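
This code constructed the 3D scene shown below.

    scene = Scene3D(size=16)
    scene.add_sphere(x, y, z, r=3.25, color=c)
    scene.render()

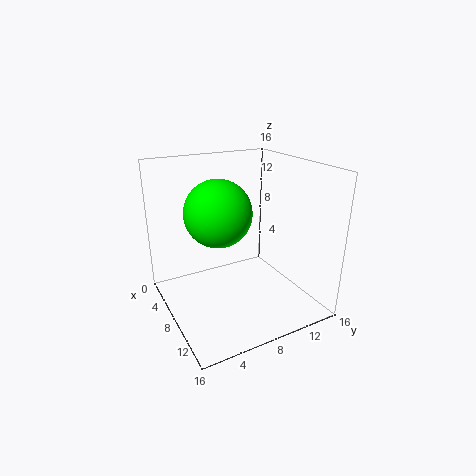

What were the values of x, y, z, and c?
x = 10.5; y = 4.5; z = 12.25; c = 'lime'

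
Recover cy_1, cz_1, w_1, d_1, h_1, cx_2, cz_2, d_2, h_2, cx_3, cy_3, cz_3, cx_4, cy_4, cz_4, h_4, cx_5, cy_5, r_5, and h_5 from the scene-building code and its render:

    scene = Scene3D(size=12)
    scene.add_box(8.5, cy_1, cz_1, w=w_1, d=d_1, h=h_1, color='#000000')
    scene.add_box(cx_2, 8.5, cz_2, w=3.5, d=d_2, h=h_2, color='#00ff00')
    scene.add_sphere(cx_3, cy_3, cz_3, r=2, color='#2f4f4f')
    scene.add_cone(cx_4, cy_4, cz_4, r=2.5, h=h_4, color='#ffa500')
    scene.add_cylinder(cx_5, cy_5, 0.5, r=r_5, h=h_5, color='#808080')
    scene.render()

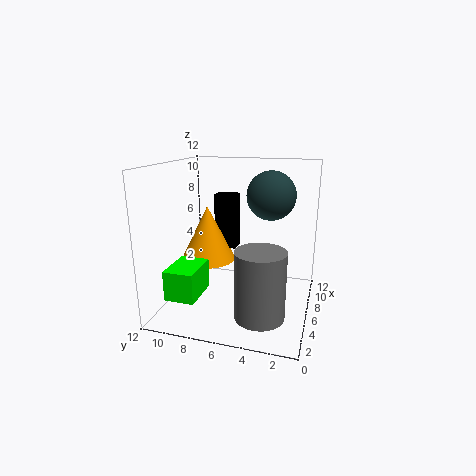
cy_1 = 7
cz_1 = 4
w_1 = 1.5
d_1 = 2
h_1 = 5
cx_2 = 2
cz_2 = 1.5
d_2 = 2.5
h_2 = 2.5
cx_3 = 7
cy_3 = 3.5
cz_3 = 9.5
cx_4 = 8
cy_4 = 9.5
cz_4 = 3
h_4 = 5
cx_5 = 3.5
cy_5 = 3.5
r_5 = 2
h_5 = 5.5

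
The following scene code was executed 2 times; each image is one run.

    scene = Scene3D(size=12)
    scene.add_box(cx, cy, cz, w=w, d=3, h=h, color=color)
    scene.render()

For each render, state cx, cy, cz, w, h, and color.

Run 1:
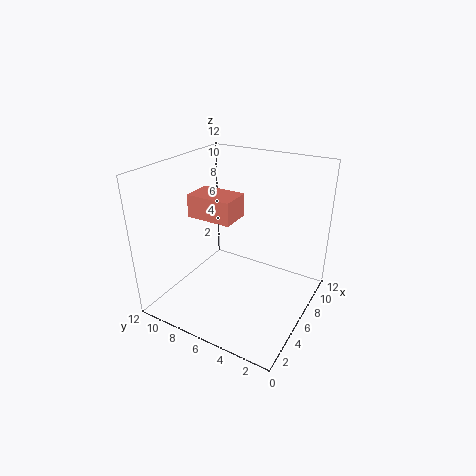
cx = 0.5, cy = 3.5, cz = 10, w = 2, h = 1.5, color = 'salmon'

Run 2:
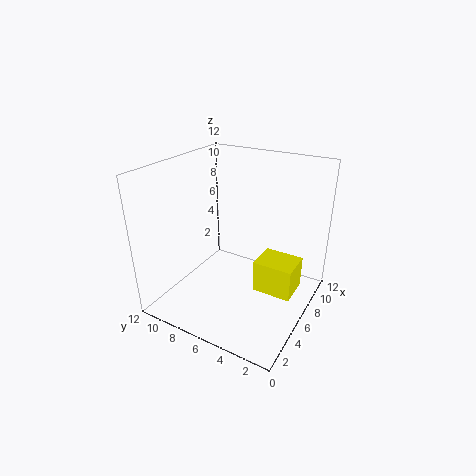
cx = 4, cy = 0.5, cz = 3, w = 2.5, h = 2.5, color = 'yellow'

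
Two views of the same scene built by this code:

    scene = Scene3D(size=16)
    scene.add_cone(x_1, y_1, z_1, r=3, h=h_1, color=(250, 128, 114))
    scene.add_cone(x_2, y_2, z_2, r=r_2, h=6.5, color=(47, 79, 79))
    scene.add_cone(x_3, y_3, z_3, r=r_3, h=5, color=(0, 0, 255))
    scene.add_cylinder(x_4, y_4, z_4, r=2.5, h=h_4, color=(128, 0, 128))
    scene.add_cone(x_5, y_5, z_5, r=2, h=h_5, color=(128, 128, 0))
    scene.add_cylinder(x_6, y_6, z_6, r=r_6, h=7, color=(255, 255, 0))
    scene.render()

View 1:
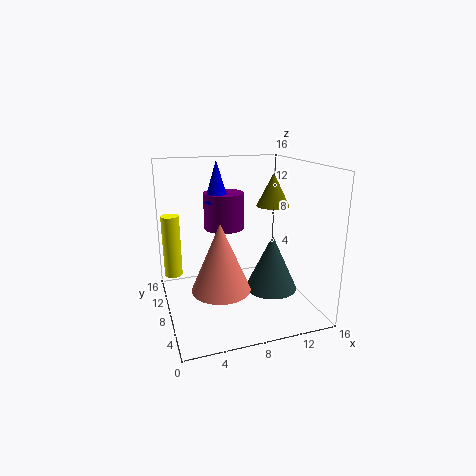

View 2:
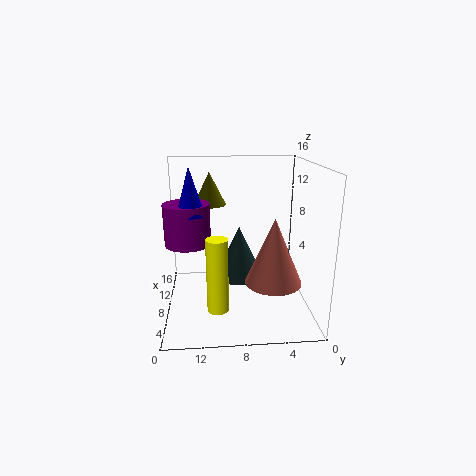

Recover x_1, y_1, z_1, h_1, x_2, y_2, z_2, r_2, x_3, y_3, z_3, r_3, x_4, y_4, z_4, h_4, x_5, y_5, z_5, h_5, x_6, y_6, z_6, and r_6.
x_1 = 5
y_1 = 4.5
z_1 = 4
h_1 = 7
x_2 = 12
y_2 = 7.5
z_2 = 1.5
r_2 = 3
x_3 = 7
y_3 = 13
z_3 = 11
r_3 = 1.5
x_4 = 8
y_4 = 13.5
z_4 = 7.5
h_4 = 4.5
x_5 = 13.5
y_5 = 11
z_5 = 10.5
h_5 = 4
x_6 = 1
y_6 = 10.5
z_6 = 3.5
r_6 = 1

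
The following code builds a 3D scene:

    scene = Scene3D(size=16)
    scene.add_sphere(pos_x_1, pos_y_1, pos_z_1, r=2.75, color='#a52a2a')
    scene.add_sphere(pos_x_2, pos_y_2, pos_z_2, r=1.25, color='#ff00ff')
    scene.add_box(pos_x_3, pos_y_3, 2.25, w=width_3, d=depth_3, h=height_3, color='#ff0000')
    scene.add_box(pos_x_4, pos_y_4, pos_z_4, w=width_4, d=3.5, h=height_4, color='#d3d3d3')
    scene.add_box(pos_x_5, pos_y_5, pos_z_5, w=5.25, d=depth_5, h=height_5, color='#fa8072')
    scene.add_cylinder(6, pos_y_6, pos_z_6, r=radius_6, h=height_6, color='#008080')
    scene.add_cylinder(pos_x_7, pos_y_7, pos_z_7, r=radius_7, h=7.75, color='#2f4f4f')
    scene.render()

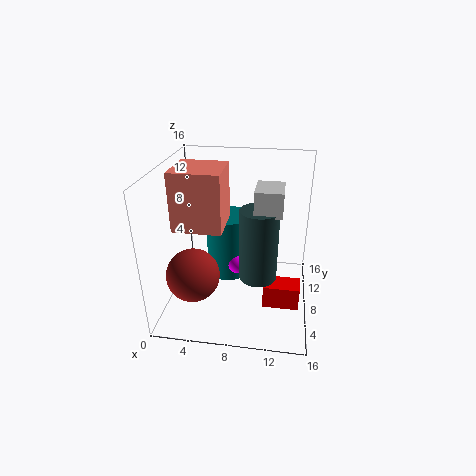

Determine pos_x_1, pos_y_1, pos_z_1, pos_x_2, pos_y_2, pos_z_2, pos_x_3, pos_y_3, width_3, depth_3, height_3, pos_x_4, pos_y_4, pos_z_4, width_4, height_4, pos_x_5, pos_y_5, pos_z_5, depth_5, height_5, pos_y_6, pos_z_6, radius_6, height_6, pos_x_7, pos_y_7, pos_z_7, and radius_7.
pos_x_1 = 4
pos_y_1 = 3.5
pos_z_1 = 5.75
pos_x_2 = 7.5
pos_y_2 = 10.75
pos_z_2 = 2.75
pos_x_3 = 11.25
pos_y_3 = 3.75
width_3 = 3.75
depth_3 = 2.25
height_3 = 2.5
pos_x_4 = 10
pos_y_4 = 4.5
pos_z_4 = 12.25
width_4 = 2.75
height_4 = 2.5
pos_x_5 = 1.5
pos_y_5 = 5
pos_z_5 = 9.75
depth_5 = 5
height_5 = 6.25
pos_y_6 = 12.75
pos_z_6 = 0.5
radius_6 = 2.75
height_6 = 8
pos_x_7 = 10.5
pos_y_7 = 5.75
pos_z_7 = 4.75
radius_7 = 2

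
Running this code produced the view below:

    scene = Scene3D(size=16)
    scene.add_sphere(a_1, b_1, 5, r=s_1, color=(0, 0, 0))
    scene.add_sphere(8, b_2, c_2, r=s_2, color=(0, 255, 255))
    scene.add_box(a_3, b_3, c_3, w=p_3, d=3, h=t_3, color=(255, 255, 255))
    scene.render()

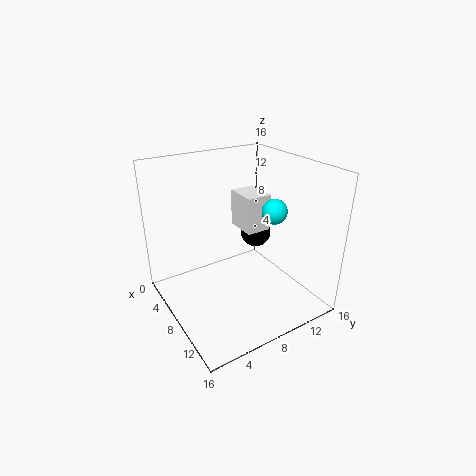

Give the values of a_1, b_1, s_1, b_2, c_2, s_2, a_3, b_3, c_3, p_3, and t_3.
a_1 = 3; b_1 = 14; s_1 = 2; b_2 = 13; c_2 = 10; s_2 = 1.5; a_3 = 2.5; b_3 = 10.5; c_3 = 7; p_3 = 4; t_3 = 4.5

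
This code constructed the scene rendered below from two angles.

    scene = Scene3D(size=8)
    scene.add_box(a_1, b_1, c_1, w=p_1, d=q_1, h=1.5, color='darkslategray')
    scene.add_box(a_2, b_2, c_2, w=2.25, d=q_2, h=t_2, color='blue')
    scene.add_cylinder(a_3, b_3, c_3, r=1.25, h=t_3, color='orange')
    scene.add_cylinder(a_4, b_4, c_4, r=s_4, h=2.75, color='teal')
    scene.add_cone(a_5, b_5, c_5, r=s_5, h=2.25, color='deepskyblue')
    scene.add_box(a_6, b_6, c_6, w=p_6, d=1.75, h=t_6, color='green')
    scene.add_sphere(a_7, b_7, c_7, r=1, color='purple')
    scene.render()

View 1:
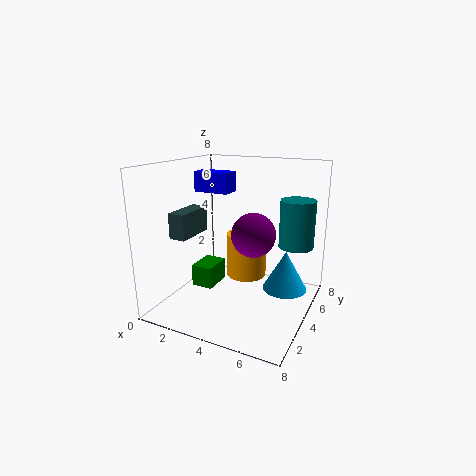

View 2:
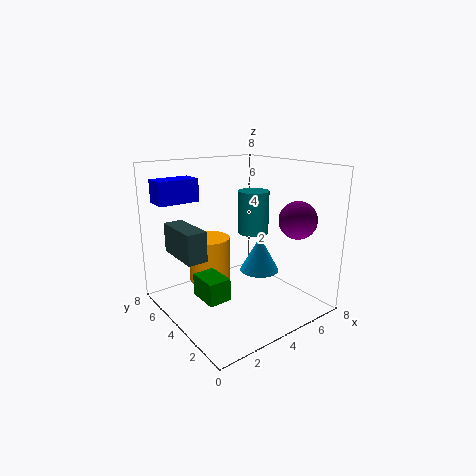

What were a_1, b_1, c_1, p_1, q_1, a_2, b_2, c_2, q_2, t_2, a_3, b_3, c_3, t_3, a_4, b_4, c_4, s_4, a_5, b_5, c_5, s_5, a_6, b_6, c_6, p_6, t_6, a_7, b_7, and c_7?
a_1 = 0.25
b_1 = 2.75
c_1 = 3.75
p_1 = 1
q_1 = 2.5
a_2 = 0.25
b_2 = 5.5
c_2 = 6
q_2 = 1.25
t_2 = 1.25
a_3 = 3.5
b_3 = 6.25
c_3 = 0.75
t_3 = 2.75
a_4 = 6.75
b_4 = 6
c_4 = 3.25
s_4 = 1
a_5 = 6.5
b_5 = 5
c_5 = 1
s_5 = 1.25
a_6 = 1.5
b_6 = 3
c_6 = 1
p_6 = 1.25
t_6 = 1.25
a_7 = 6
b_7 = 1.5
c_7 = 5.25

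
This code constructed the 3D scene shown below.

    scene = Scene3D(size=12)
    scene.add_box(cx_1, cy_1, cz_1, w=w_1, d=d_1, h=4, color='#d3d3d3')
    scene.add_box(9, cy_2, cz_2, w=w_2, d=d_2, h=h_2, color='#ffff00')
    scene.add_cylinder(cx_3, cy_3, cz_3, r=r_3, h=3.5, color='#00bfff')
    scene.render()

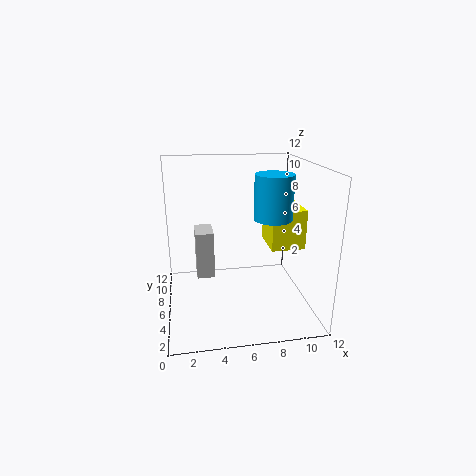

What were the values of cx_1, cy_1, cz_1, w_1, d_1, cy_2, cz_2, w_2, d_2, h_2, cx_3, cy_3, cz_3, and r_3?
cx_1 = 2.5
cy_1 = 6
cz_1 = 2.5
w_1 = 1.5
d_1 = 2.5
cy_2 = 6
cz_2 = 4.5
w_2 = 3
d_2 = 3.5
h_2 = 3.5
cx_3 = 8.5
cy_3 = 4.5
cz_3 = 8
r_3 = 1.5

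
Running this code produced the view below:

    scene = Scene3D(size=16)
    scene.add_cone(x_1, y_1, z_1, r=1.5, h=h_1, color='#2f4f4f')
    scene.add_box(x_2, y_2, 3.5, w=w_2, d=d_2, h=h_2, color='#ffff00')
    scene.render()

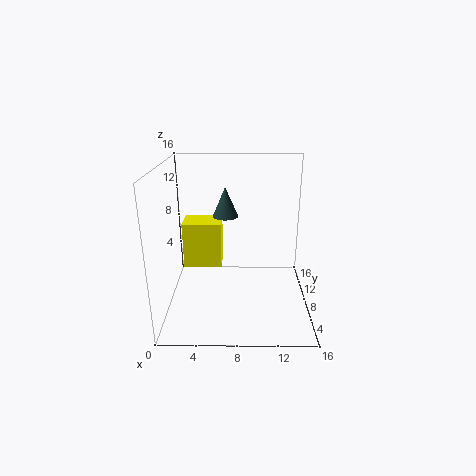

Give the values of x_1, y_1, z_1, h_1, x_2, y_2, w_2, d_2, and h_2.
x_1 = 6.5, y_1 = 11, z_1 = 9.5, h_1 = 3.5, x_2 = 1.5, y_2 = 9.5, w_2 = 4.5, d_2 = 3.5, h_2 = 5.5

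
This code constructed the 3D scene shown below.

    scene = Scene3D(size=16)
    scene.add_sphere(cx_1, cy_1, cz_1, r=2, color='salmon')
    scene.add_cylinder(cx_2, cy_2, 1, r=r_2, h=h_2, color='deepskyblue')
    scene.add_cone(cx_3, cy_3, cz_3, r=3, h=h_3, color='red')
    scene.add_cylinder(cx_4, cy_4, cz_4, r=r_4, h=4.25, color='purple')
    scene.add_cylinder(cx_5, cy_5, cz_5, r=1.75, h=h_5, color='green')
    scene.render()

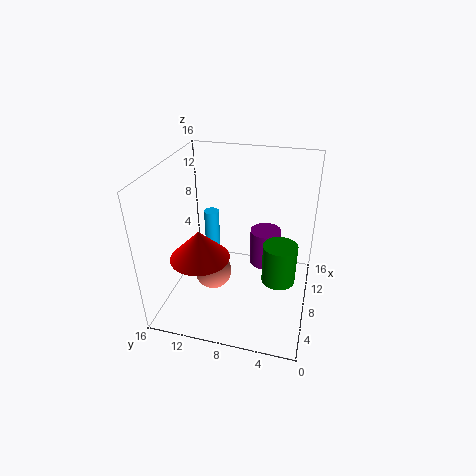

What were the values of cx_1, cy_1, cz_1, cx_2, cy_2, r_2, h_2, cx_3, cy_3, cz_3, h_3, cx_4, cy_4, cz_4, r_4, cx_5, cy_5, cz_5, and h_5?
cx_1 = 5.75; cy_1 = 10.25; cz_1 = 4.75; cx_2 = 14.75; cy_2 = 13.5; r_2 = 1; h_2 = 6.25; cx_3 = 3.5; cy_3 = 10.75; cz_3 = 8; h_3 = 3; cx_4 = 10; cy_4 = 5.25; cz_4 = 4; r_4 = 1.75; cx_5 = 5.75; cy_5 = 3; cz_5 = 5; h_5 = 4.25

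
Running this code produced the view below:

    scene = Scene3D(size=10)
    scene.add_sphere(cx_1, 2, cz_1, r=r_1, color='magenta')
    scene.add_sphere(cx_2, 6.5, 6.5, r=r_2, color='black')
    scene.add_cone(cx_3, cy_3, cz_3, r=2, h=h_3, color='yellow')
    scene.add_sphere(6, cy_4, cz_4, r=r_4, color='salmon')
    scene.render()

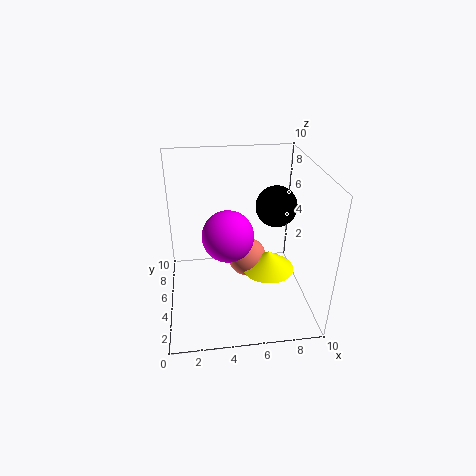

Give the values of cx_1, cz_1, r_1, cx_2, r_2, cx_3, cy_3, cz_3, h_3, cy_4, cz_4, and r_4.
cx_1 = 4; cz_1 = 7; r_1 = 1.5; cx_2 = 8; r_2 = 1.5; cx_3 = 7.5; cy_3 = 6; cz_3 = 1.5; h_3 = 1.5; cy_4 = 7; cz_4 = 2; r_4 = 1.5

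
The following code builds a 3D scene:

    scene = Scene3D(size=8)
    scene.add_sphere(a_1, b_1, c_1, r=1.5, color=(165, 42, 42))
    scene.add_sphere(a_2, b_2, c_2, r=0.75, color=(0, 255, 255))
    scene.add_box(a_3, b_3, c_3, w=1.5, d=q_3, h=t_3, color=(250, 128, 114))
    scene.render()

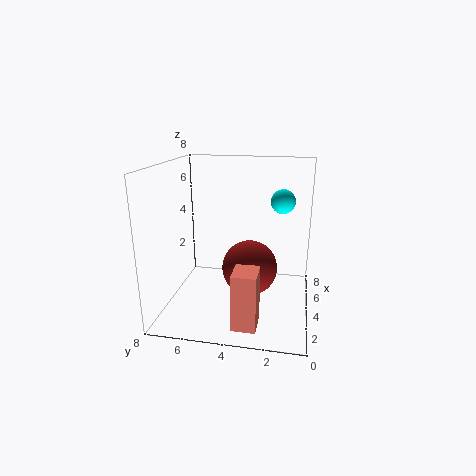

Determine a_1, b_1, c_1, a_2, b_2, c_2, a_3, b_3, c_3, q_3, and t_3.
a_1 = 3.5
b_1 = 3.25
c_1 = 2.5
a_2 = 6.75
b_2 = 1.75
c_2 = 5.5
a_3 = 0.75
b_3 = 2.5
c_3 = 0.25
q_3 = 1.25
t_3 = 3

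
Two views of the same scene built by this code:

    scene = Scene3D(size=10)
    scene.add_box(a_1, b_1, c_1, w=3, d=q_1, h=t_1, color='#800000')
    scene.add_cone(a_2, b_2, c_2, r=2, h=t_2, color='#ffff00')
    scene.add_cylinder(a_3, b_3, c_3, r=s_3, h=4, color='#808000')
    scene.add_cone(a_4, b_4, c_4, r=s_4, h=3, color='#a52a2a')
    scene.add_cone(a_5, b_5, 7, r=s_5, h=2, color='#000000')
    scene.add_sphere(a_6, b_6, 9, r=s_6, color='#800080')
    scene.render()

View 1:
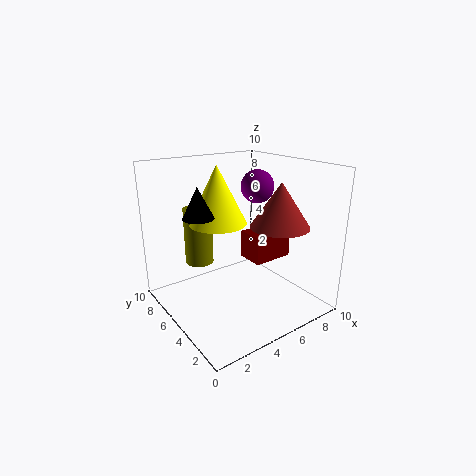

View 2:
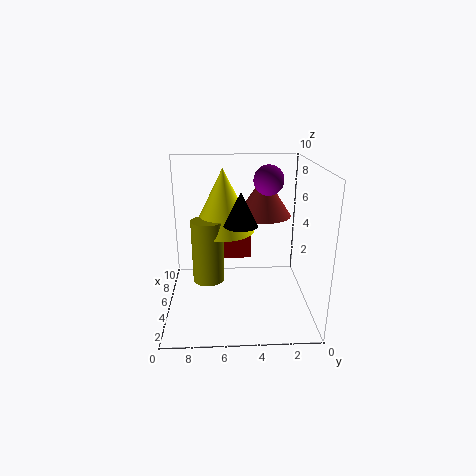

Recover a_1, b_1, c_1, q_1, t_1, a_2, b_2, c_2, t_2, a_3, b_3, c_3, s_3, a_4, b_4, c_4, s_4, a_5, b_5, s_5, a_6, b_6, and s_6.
a_1 = 6, b_1 = 4, c_1 = 3, q_1 = 2, t_1 = 2, a_2 = 4, b_2 = 6, c_2 = 6, t_2 = 4, a_3 = 3, b_3 = 7, c_3 = 3, s_3 = 1, a_4 = 7, b_4 = 3, c_4 = 6, s_4 = 2, a_5 = 2, b_5 = 5, s_5 = 1, a_6 = 5, b_6 = 3, s_6 = 1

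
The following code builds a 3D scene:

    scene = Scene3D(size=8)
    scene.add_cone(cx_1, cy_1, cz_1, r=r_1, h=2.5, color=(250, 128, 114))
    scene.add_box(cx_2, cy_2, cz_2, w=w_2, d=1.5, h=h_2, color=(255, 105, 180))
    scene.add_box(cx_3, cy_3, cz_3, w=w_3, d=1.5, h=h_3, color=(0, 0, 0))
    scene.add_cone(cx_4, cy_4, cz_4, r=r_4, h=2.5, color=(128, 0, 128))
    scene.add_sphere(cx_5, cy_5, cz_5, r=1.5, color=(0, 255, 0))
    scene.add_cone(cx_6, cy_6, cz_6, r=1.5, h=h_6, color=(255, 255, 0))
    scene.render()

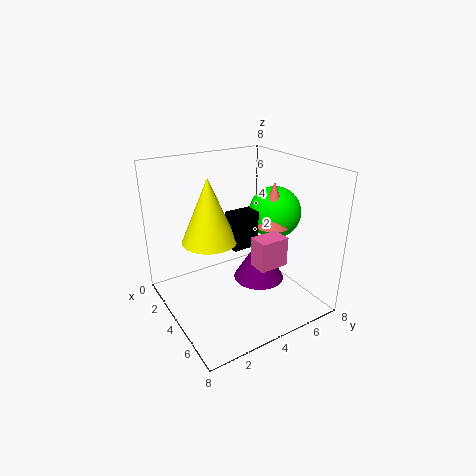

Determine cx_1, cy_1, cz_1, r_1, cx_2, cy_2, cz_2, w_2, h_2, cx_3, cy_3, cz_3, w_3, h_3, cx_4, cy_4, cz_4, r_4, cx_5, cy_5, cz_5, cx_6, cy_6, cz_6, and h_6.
cx_1 = 4.5
cy_1 = 6
cz_1 = 4.5
r_1 = 1
cx_2 = 6
cy_2 = 3.5
cz_2 = 3.5
w_2 = 1
h_2 = 1.5
cx_3 = 3.5
cy_3 = 3.5
cz_3 = 3.5
w_3 = 1
h_3 = 2
cx_4 = 4
cy_4 = 5.5
cz_4 = 1
r_4 = 1.5
cx_5 = 4
cy_5 = 6.5
cz_5 = 5
cx_6 = 3.5
cy_6 = 2.5
cz_6 = 4
h_6 = 3.5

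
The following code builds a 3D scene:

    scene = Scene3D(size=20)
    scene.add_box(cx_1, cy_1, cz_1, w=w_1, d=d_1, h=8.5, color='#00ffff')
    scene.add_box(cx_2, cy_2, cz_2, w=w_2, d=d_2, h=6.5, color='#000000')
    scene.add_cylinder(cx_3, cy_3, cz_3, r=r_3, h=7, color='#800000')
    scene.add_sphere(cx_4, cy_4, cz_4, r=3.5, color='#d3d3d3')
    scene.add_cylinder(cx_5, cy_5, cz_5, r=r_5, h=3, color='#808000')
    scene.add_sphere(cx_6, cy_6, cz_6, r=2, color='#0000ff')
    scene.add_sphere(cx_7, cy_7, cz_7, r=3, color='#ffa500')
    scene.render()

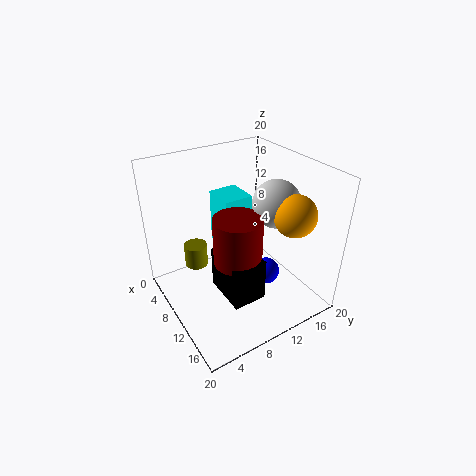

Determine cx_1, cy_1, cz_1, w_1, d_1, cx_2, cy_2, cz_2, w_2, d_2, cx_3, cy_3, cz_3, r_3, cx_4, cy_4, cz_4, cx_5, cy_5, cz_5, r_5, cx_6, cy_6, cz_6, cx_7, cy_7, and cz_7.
cx_1 = 1
cy_1 = 10.5
cz_1 = 5
w_1 = 5
d_1 = 4.5
cx_2 = 6.5
cy_2 = 7.5
cz_2 = 0.5
w_2 = 7
d_2 = 5
cx_3 = 10
cy_3 = 10
cz_3 = 6
r_3 = 3.5
cx_4 = 10
cy_4 = 16.5
cz_4 = 13.5
cx_5 = 9
cy_5 = 4
cz_5 = 7.5
r_5 = 1.5
cx_6 = 11
cy_6 = 14.5
cz_6 = 3
cx_7 = 13.5
cy_7 = 17
cz_7 = 13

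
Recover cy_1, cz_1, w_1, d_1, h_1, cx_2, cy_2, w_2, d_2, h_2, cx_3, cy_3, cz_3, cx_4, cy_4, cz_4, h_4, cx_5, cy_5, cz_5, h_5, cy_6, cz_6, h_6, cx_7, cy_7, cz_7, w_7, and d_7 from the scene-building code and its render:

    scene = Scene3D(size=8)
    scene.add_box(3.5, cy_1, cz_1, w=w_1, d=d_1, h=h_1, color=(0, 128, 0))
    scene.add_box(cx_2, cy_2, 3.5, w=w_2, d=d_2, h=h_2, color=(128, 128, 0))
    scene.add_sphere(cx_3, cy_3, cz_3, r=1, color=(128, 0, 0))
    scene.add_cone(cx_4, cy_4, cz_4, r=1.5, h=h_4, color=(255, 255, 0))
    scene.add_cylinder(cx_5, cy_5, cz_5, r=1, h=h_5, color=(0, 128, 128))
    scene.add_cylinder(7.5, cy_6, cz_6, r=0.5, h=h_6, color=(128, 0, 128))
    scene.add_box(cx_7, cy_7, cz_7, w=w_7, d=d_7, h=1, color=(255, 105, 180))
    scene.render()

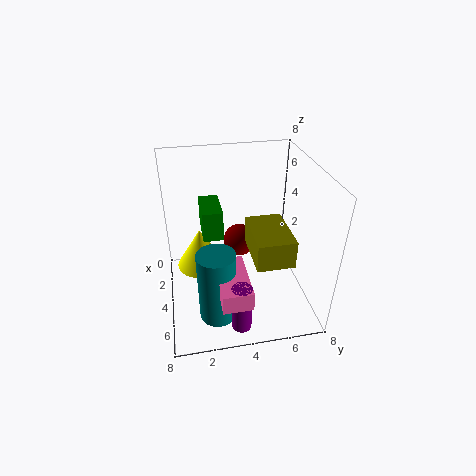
cy_1 = 2
cz_1 = 5
w_1 = 2
d_1 = 1
h_1 = 1.5
cx_2 = 3.5
cy_2 = 4.5
w_2 = 3
d_2 = 2
h_2 = 1.5
cx_3 = 2
cy_3 = 4.5
cz_3 = 2.5
cx_4 = 2
cy_4 = 2
cz_4 = 1
h_4 = 2.5
cx_5 = 6
cy_5 = 2.5
cz_5 = 0.5
h_5 = 4
cy_6 = 3.5
cz_6 = 1
h_6 = 2.5
cx_7 = 5
cy_7 = 2.5
cz_7 = 2.5
w_7 = 3
d_7 = 1.5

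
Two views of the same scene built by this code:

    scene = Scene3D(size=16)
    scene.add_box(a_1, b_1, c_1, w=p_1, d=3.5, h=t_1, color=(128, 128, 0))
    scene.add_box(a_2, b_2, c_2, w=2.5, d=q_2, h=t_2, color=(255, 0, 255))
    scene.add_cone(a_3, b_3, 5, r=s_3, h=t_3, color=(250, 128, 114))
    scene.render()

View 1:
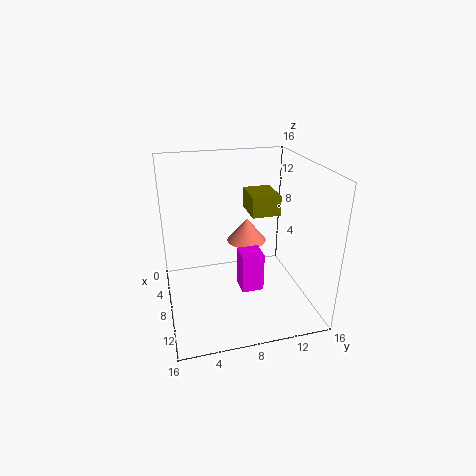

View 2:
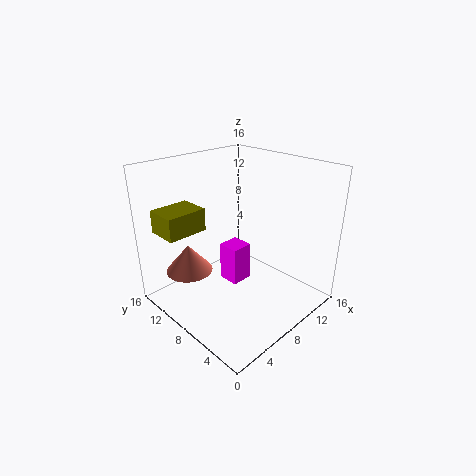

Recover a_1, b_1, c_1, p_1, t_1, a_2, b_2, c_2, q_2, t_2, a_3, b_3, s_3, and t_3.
a_1 = 1; b_1 = 10.5; c_1 = 9; p_1 = 4.5; t_1 = 2.5; a_2 = 7.5; b_2 = 8; c_2 = 2; q_2 = 2.5; t_2 = 4.5; a_3 = 3; b_3 = 10.5; s_3 = 2.5; t_3 = 3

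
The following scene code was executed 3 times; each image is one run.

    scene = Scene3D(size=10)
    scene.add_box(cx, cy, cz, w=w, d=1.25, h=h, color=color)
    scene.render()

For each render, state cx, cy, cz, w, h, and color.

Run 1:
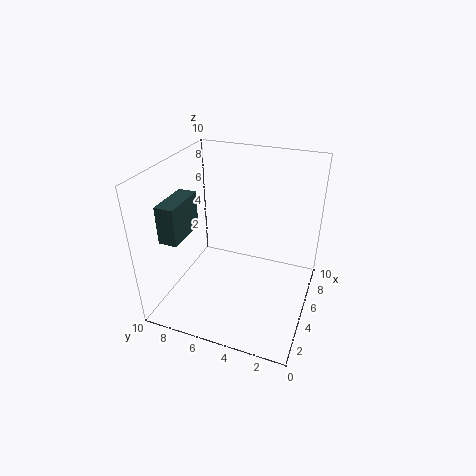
cx = 1.5; cy = 7.75; cz = 5.75; w = 3; h = 2.5; color = 'darkslategray'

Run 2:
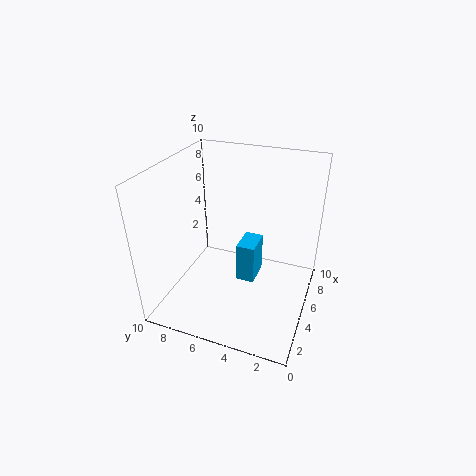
cx = 4; cy = 3.5; cz = 2.25; w = 2; h = 2.75; color = 'deepskyblue'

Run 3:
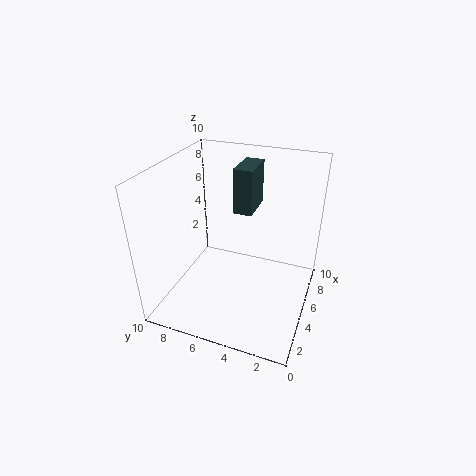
cx = 4.75; cy = 4; cz = 7; w = 2.5; h = 3; color = 'darkslategray'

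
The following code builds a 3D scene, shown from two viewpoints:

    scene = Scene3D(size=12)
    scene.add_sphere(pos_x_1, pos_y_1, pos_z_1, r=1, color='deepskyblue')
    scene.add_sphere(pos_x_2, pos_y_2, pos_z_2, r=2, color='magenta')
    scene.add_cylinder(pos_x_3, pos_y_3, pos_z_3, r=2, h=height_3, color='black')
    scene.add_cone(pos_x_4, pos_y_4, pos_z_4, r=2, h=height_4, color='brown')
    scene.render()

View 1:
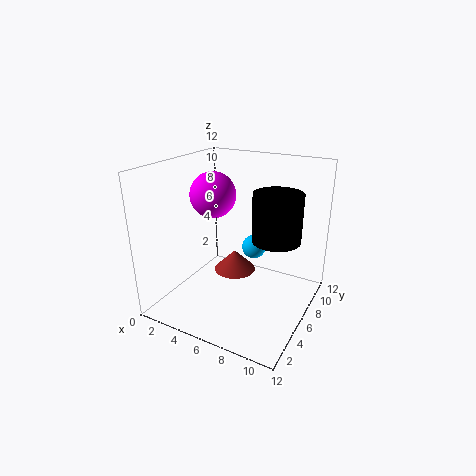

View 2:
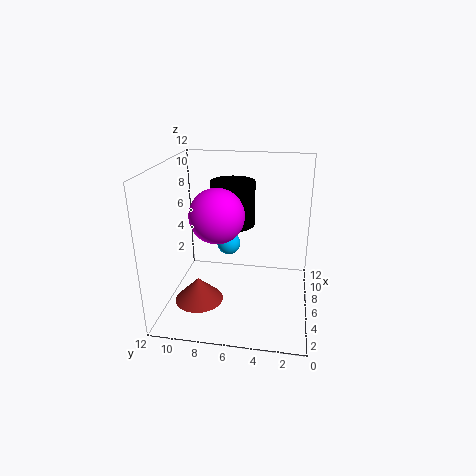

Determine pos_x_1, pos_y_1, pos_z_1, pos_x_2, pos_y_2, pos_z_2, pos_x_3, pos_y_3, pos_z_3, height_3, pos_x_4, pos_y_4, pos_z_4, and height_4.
pos_x_1 = 7; pos_y_1 = 7; pos_z_1 = 5; pos_x_2 = 3; pos_y_2 = 7; pos_z_2 = 9; pos_x_3 = 9; pos_y_3 = 7; pos_z_3 = 6; height_3 = 4; pos_x_4 = 4; pos_y_4 = 9; pos_z_4 = 1; height_4 = 2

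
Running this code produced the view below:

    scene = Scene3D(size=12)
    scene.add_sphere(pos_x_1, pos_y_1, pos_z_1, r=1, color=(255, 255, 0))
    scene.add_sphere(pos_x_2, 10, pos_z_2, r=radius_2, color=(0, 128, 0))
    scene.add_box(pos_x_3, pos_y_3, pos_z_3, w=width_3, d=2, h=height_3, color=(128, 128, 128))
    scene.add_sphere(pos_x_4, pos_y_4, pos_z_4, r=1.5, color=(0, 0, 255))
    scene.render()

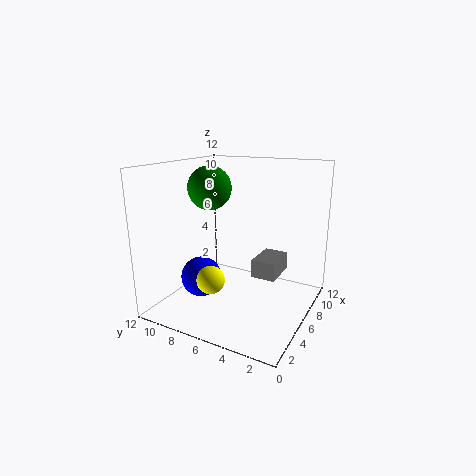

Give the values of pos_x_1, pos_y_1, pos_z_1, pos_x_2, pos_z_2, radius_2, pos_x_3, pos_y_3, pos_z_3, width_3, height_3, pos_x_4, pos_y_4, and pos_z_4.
pos_x_1 = 1, pos_y_1 = 5.5, pos_z_1 = 4.5, pos_x_2 = 8, pos_z_2 = 9.5, radius_2 = 2, pos_x_3 = 5.5, pos_y_3 = 2.5, pos_z_3 = 3, width_3 = 3, height_3 = 1.5, pos_x_4 = 2, pos_y_4 = 7, pos_z_4 = 4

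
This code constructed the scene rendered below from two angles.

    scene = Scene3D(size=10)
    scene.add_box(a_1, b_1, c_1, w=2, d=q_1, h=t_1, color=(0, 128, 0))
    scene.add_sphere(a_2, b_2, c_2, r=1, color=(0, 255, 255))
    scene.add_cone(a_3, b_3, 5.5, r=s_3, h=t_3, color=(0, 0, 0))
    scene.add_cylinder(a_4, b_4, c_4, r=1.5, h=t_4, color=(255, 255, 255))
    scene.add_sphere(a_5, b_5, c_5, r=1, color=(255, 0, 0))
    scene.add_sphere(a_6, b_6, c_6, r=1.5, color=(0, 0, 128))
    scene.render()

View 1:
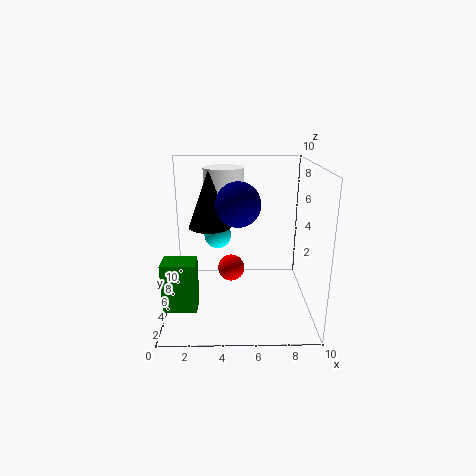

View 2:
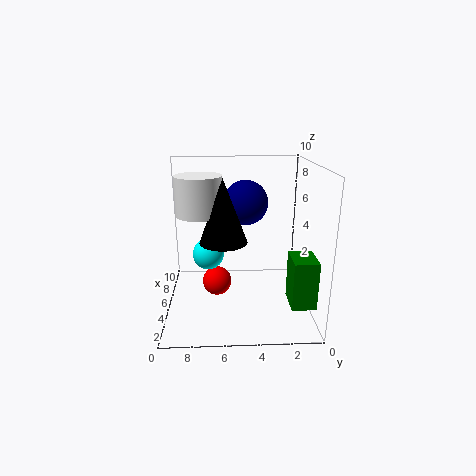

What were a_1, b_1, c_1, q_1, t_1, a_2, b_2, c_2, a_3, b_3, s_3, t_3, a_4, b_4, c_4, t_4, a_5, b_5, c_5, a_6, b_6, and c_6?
a_1 = 0.5, b_1 = 0.5, c_1 = 2, q_1 = 1.5, t_1 = 3, a_2 = 3.5, b_2 = 7, c_2 = 4.5, a_3 = 3, b_3 = 6, s_3 = 1.5, t_3 = 4, a_4 = 4, b_4 = 7.5, c_4 = 7, t_4 = 2.5, a_5 = 4.5, b_5 = 6.5, c_5 = 2, a_6 = 5, b_6 = 4.5, c_6 = 7.5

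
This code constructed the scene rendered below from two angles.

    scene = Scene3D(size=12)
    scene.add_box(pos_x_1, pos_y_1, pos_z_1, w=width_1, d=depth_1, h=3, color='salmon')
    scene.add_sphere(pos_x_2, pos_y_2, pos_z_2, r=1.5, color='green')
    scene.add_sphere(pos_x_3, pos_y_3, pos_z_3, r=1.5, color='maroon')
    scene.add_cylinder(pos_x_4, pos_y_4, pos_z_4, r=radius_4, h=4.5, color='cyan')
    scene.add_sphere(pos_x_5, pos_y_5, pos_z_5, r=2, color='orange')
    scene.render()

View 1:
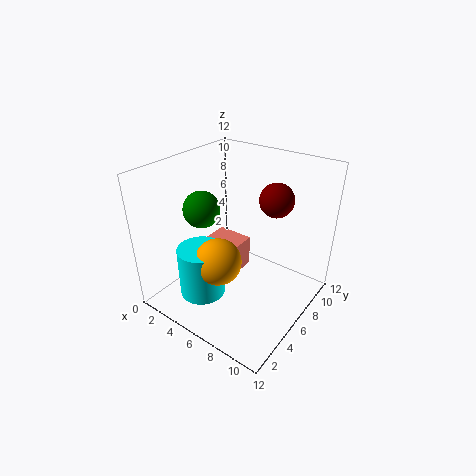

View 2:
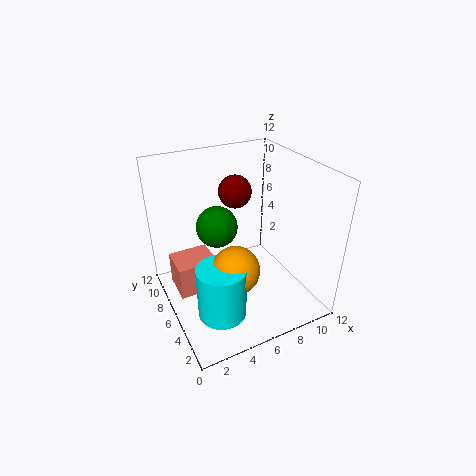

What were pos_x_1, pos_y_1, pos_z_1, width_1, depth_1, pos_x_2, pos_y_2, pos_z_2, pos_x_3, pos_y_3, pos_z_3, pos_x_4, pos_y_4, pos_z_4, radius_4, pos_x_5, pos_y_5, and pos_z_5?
pos_x_1 = 1; pos_y_1 = 7; pos_z_1 = 0.5; width_1 = 3.5; depth_1 = 3; pos_x_2 = 3.5; pos_y_2 = 4.5; pos_z_2 = 8.5; pos_x_3 = 7.5; pos_y_3 = 9.5; pos_z_3 = 8.5; pos_x_4 = 3.5; pos_y_4 = 4; pos_z_4 = 0.5; radius_4 = 2; pos_x_5 = 5; pos_y_5 = 4.5; pos_z_5 = 4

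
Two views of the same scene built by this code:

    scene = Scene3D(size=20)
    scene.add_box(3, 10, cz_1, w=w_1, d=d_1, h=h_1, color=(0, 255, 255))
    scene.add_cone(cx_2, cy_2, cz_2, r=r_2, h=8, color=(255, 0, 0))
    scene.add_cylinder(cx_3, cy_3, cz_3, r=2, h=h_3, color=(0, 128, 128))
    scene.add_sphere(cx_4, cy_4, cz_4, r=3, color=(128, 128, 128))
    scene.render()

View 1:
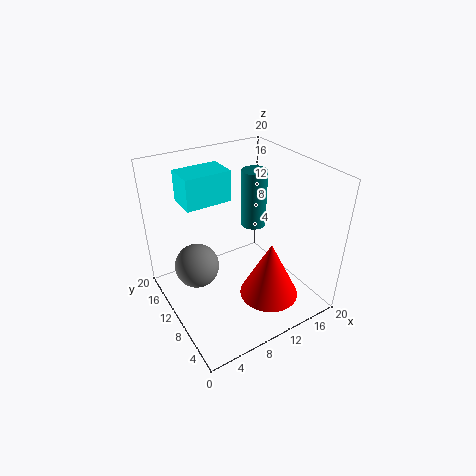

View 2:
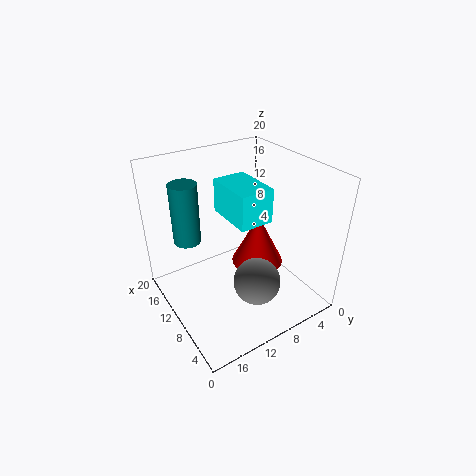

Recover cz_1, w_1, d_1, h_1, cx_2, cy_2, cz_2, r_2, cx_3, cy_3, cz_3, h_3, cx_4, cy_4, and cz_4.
cz_1 = 16; w_1 = 6; d_1 = 4; h_1 = 4; cx_2 = 12; cy_2 = 5; cz_2 = 3; r_2 = 4; cx_3 = 16; cy_3 = 15; cz_3 = 8; h_3 = 9; cx_4 = 4; cy_4 = 11; cz_4 = 7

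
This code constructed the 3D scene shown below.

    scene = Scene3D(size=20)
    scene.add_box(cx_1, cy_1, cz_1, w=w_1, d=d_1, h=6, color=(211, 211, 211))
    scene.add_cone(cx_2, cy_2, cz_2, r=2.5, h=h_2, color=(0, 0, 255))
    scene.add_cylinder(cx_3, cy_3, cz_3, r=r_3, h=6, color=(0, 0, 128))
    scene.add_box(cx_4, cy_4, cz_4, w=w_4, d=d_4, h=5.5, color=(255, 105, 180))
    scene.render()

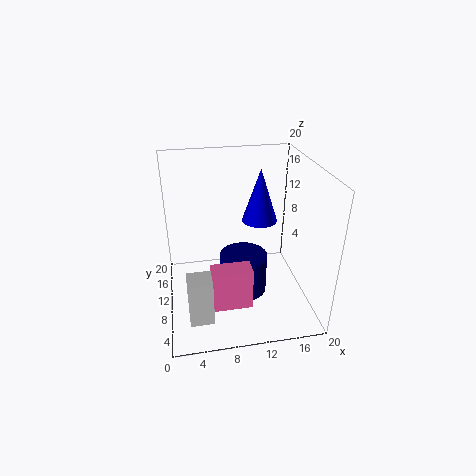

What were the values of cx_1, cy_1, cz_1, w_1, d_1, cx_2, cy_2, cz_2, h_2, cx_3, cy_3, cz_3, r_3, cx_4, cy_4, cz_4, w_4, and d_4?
cx_1 = 2.5; cy_1 = 1.5; cz_1 = 3; w_1 = 3; d_1 = 3; cx_2 = 13.5; cy_2 = 12; cz_2 = 11.5; h_2 = 7.5; cx_3 = 11; cy_3 = 11; cz_3 = 0.5; r_3 = 3.5; cx_4 = 5.5; cy_4 = 2.5; cz_4 = 4; w_4 = 5; d_4 = 2.5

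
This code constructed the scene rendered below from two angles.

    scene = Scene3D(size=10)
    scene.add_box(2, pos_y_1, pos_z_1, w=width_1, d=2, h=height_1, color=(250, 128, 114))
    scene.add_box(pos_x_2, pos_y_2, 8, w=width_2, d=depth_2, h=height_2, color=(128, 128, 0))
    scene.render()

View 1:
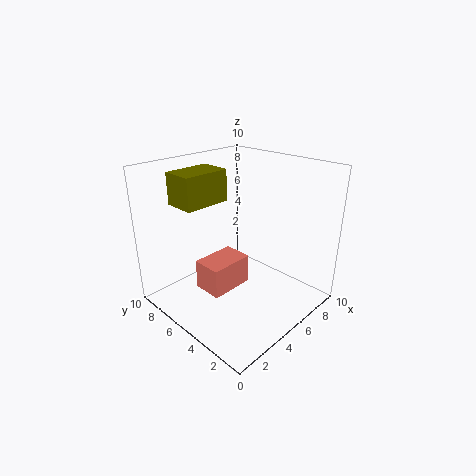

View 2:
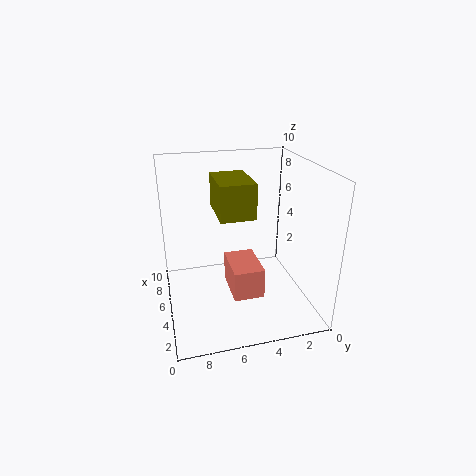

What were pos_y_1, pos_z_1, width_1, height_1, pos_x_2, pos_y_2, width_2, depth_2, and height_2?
pos_y_1 = 4; pos_z_1 = 2; width_1 = 3; height_1 = 2; pos_x_2 = 1; pos_y_2 = 5; width_2 = 3; depth_2 = 2; height_2 = 2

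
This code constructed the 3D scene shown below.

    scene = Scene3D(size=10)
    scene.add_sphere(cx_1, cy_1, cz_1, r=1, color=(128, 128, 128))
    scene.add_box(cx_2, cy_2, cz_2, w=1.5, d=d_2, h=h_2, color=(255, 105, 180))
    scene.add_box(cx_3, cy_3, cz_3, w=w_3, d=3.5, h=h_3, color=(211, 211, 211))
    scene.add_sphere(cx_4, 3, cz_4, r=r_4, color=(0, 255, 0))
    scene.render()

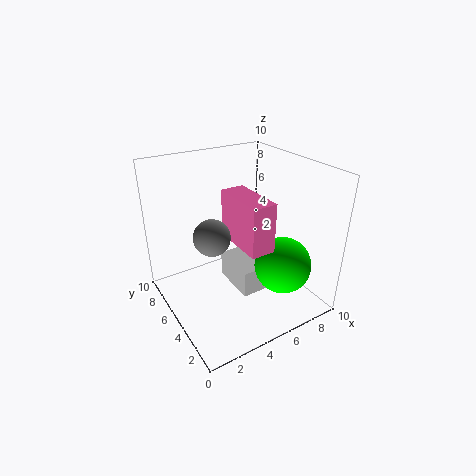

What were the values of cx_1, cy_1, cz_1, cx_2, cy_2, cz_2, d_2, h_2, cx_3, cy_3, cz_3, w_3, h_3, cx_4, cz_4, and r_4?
cx_1 = 1.5; cy_1 = 2; cz_1 = 7.5; cx_2 = 3.5; cy_2 = 1; cz_2 = 6; d_2 = 3.5; h_2 = 3; cx_3 = 5; cy_3 = 4; cz_3 = 0.5; w_3 = 2; h_3 = 2; cx_4 = 7.5; cz_4 = 3; r_4 = 2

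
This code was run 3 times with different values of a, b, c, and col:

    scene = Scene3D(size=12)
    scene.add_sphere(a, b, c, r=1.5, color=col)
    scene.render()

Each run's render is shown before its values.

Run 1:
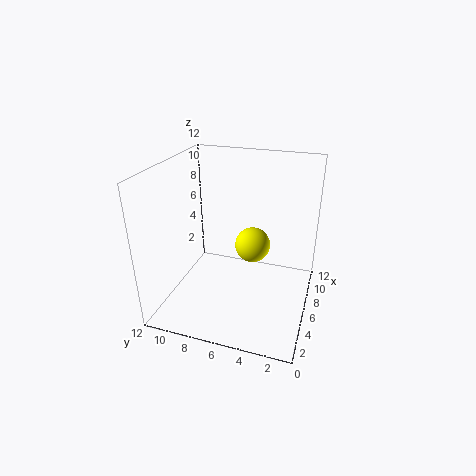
a = 7
b = 5
c = 5
col = 'yellow'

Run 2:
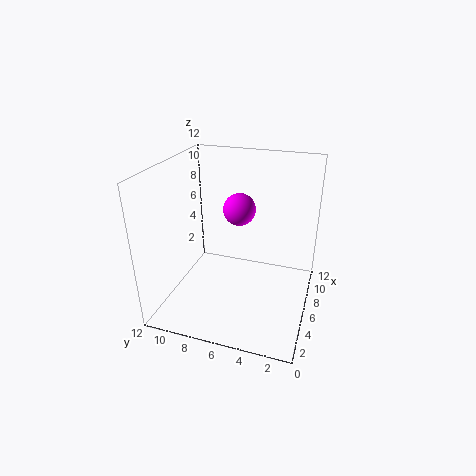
a = 9.5
b = 7
c = 7
col = 'magenta'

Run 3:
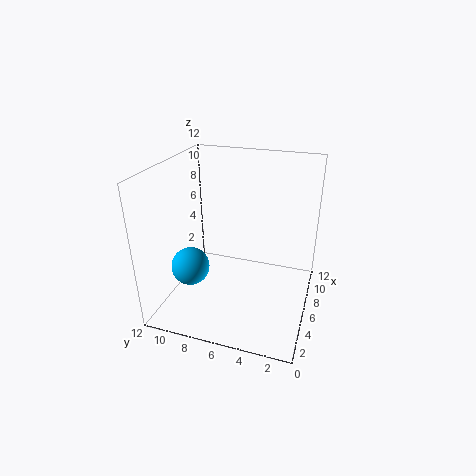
a = 3
b = 9
c = 4.5
col = 'deepskyblue'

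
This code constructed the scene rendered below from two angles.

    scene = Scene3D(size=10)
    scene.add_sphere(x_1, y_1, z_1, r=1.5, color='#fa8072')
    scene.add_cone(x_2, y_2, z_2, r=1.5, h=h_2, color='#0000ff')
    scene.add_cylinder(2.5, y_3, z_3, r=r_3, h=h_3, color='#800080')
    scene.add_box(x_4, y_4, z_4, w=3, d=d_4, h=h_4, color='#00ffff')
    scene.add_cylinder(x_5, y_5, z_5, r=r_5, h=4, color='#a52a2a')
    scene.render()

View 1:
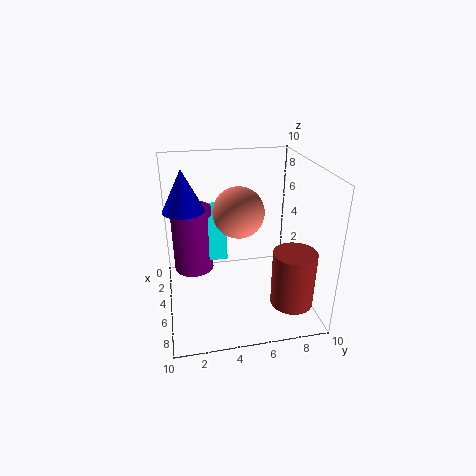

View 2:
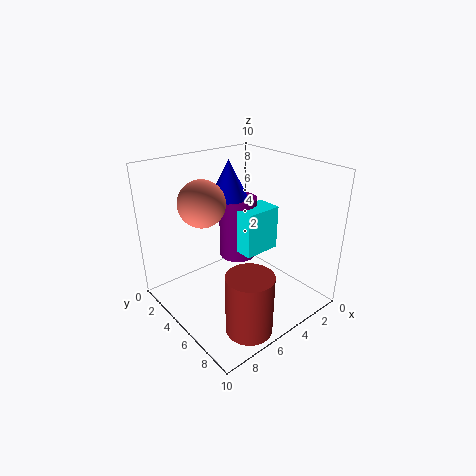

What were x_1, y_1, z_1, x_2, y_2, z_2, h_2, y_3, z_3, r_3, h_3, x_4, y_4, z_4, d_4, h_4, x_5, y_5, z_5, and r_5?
x_1 = 7.5, y_1 = 4.5, z_1 = 8, x_2 = 3, y_2 = 1.5, z_2 = 6.5, h_2 = 3, y_3 = 2, z_3 = 1.5, r_3 = 1.5, h_3 = 5, x_4 = 0.5, y_4 = 2.5, z_4 = 2.5, d_4 = 2, h_4 = 3.5, x_5 = 7, y_5 = 8.5, z_5 = 0.5, r_5 = 1.5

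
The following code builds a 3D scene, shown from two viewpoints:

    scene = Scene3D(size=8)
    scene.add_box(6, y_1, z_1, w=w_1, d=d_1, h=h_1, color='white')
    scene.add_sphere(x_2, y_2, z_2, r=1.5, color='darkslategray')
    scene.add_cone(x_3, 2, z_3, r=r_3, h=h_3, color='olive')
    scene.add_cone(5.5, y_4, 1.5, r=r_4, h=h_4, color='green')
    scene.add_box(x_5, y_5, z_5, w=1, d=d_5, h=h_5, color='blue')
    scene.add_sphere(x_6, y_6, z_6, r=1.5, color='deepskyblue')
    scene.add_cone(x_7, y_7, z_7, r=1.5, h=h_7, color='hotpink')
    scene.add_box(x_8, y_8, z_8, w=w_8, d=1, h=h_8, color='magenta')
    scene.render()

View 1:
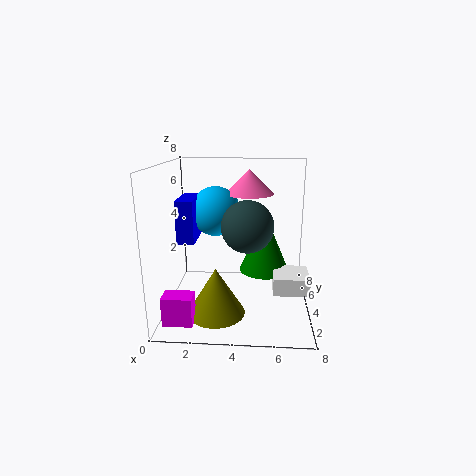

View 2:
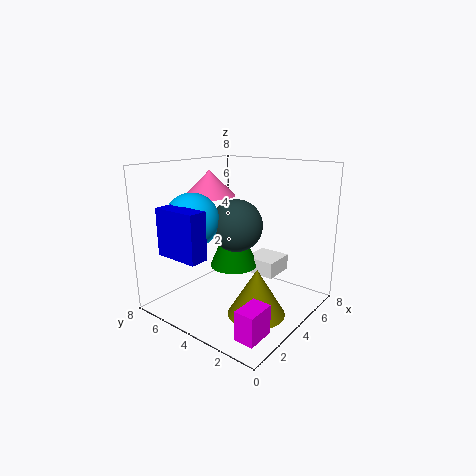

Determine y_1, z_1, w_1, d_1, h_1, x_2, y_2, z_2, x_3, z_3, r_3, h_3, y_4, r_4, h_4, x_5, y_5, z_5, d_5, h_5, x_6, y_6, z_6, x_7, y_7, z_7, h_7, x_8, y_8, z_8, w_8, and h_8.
y_1 = 3; z_1 = 1; w_1 = 2; d_1 = 2; h_1 = 1; x_2 = 4.5; y_2 = 4.5; z_2 = 4.5; x_3 = 3; z_3 = 0.5; r_3 = 1.5; h_3 = 2.5; y_4 = 5.5; r_4 = 1.5; h_4 = 3.5; x_5 = 0.5; y_5 = 4; z_5 = 3.5; d_5 = 2.5; h_5 = 2.5; x_6 = 2.5; y_6 = 6; z_6 = 5; x_7 = 4.5; y_7 = 6.5; z_7 = 6; h_7 = 1.5; x_8 = 0.5; y_8 = 0.5; z_8 = 0.5; w_8 = 1.5; h_8 = 1.5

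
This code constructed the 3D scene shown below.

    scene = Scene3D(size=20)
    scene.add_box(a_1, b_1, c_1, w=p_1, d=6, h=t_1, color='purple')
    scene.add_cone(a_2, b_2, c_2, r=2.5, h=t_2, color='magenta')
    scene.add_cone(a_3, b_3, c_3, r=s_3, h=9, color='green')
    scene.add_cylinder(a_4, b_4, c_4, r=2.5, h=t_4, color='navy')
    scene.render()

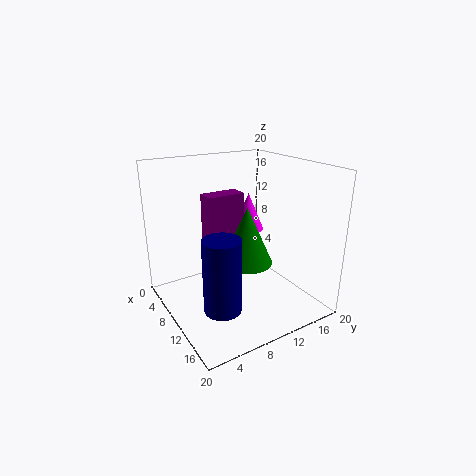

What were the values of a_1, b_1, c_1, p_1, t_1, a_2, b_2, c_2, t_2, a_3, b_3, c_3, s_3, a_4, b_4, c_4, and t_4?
a_1 = 1.5
b_1 = 8.5
c_1 = 7
p_1 = 3
t_1 = 7.5
a_2 = 3.5
b_2 = 16
c_2 = 8
t_2 = 6
a_3 = 7
b_3 = 13.5
c_3 = 4
s_3 = 4
a_4 = 13.5
b_4 = 5.5
c_4 = 2
t_4 = 10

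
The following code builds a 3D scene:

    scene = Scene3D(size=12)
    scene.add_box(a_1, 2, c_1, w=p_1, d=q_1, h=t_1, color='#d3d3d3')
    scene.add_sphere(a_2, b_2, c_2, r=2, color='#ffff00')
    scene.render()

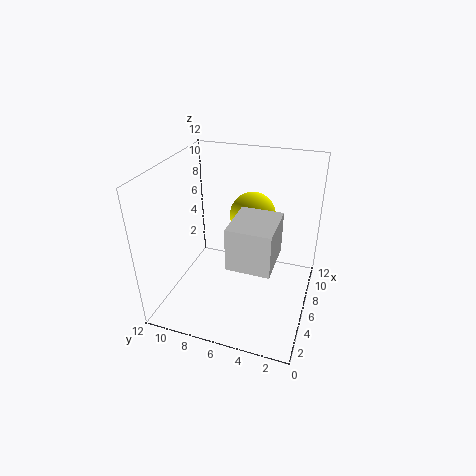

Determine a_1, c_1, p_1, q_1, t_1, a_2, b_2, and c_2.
a_1 = 0.5; c_1 = 7; p_1 = 3.5; q_1 = 3; t_1 = 3; a_2 = 8.5; b_2 = 5.5; c_2 = 7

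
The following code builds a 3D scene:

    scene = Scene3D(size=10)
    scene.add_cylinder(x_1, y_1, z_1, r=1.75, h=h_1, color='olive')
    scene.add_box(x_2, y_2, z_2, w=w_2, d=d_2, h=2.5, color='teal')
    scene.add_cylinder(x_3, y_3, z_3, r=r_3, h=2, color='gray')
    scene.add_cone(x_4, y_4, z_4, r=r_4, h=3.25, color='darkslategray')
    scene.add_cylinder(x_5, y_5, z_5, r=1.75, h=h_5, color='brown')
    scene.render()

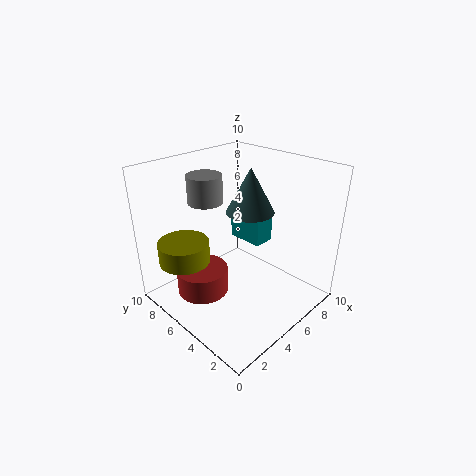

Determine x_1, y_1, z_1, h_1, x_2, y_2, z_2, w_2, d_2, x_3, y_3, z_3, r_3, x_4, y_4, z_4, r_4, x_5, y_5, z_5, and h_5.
x_1 = 2
y_1 = 7.25
z_1 = 3.5
h_1 = 1.5
x_2 = 8.25
y_2 = 6
z_2 = 2.5
w_2 = 1.75
d_2 = 3
x_3 = 4.5
y_3 = 7.75
z_3 = 7
r_3 = 1.25
x_4 = 6.75
y_4 = 5.5
z_4 = 6.25
r_4 = 1.75
x_5 = 2.5
y_5 = 6
z_5 = 1.5
h_5 = 1.75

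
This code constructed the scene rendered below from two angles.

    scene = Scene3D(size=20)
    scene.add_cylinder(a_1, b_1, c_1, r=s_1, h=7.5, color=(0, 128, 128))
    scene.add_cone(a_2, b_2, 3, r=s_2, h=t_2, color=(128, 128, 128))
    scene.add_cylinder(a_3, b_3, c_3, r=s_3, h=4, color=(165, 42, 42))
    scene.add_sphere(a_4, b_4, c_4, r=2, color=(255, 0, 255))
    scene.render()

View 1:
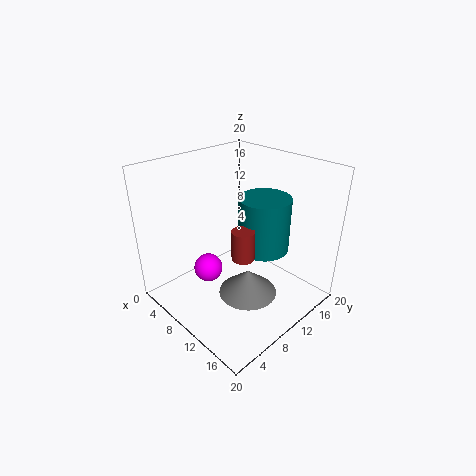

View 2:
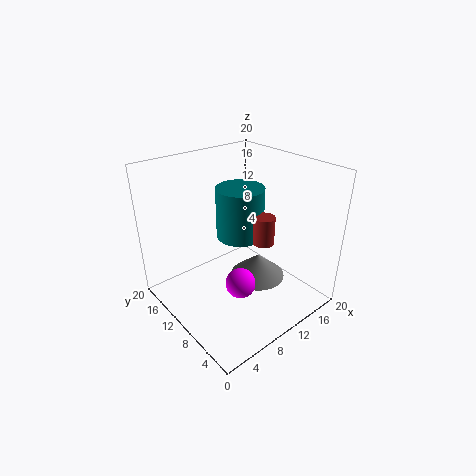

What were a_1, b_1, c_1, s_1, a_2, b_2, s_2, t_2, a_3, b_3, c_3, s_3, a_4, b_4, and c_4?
a_1 = 12.5
b_1 = 12.5
c_1 = 8.5
s_1 = 3.5
a_2 = 13
b_2 = 9
s_2 = 4
t_2 = 3.5
a_3 = 13
b_3 = 8
c_3 = 9
s_3 = 1.5
a_4 = 7.5
b_4 = 6.5
c_4 = 5.5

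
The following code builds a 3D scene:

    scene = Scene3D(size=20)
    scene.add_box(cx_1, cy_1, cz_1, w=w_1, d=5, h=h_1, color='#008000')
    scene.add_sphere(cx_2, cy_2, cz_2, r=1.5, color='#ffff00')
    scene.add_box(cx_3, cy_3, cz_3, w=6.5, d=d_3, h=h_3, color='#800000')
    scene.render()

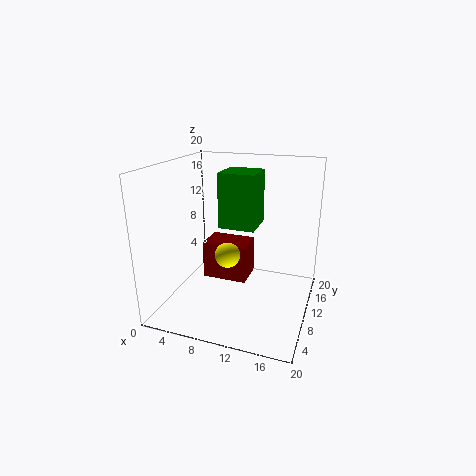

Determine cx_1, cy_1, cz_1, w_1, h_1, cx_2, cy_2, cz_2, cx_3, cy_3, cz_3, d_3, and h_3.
cx_1 = 7.5; cy_1 = 9; cz_1 = 11.5; w_1 = 5; h_1 = 7.5; cx_2 = 11; cy_2 = 3.5; cz_2 = 10.5; cx_3 = 4.5; cy_3 = 10; cz_3 = 3; d_3 = 4.5; h_3 = 5.5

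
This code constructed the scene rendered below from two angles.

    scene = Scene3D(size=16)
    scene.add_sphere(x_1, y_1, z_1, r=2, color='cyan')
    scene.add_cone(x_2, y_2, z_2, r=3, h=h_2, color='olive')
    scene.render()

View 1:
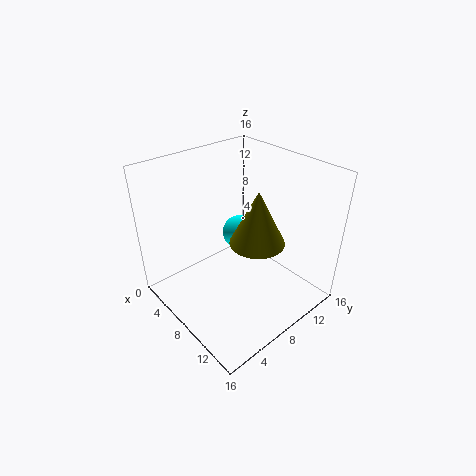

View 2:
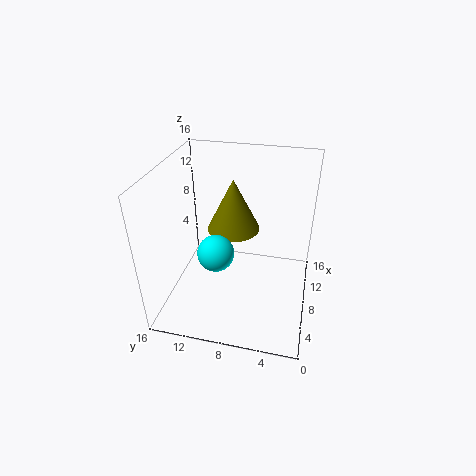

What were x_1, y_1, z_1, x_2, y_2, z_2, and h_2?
x_1 = 6, y_1 = 10, z_1 = 7, x_2 = 10, y_2 = 9, z_2 = 8, h_2 = 6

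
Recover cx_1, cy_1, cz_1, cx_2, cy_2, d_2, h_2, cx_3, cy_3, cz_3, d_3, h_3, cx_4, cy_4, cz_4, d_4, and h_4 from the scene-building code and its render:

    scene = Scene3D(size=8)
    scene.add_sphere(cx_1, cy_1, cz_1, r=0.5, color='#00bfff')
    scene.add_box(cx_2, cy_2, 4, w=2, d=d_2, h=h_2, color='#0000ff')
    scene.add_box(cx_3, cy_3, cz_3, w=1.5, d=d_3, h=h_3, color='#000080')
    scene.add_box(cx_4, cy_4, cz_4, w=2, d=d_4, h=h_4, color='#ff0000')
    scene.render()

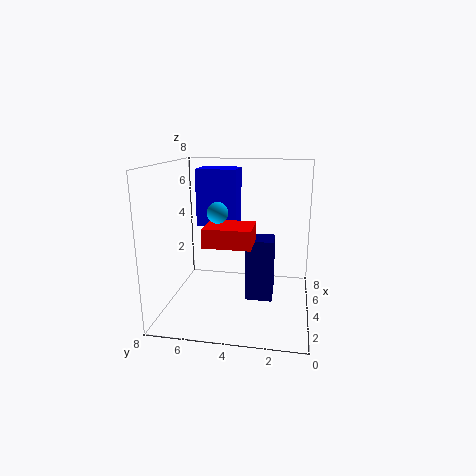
cx_1 = 1.5; cy_1 = 4.5; cz_1 = 6; cx_2 = 6; cy_2 = 4.5; d_2 = 2.5; h_2 = 3.5; cx_3 = 3.5; cy_3 = 2; cz_3 = 0.5; d_3 = 1.5; h_3 = 3.5; cx_4 = 2; cy_4 = 3; cz_4 = 4; d_4 = 2.5; h_4 = 1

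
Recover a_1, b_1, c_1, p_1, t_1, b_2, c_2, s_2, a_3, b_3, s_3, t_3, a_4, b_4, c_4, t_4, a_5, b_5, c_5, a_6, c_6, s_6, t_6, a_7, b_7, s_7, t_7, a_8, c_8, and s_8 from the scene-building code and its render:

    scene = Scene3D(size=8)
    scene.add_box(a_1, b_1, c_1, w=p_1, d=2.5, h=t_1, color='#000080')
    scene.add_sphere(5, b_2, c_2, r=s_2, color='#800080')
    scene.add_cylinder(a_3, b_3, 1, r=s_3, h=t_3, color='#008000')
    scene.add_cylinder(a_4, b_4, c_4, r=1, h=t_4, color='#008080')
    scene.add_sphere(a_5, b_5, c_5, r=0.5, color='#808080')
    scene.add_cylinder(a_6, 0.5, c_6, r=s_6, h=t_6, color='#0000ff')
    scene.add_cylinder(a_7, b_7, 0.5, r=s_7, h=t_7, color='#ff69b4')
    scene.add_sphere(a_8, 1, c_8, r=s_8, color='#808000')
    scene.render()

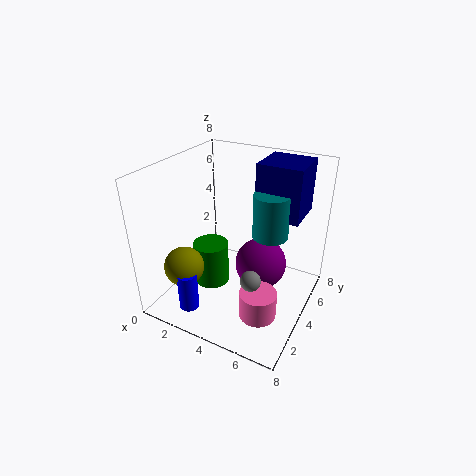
a_1 = 4.5; b_1 = 5; c_1 = 5; p_1 = 2.5; t_1 = 3; b_2 = 5; c_2 = 2; s_2 = 1.5; a_3 = 2.5; b_3 = 3.5; s_3 = 1; t_3 = 2.5; a_4 = 5.5; b_4 = 5; c_4 = 4; t_4 = 2.5; a_5 = 6; b_5 = 1.5; c_5 = 3.5; a_6 = 3; c_6 = 1.5; s_6 = 0.5; t_6 = 2; a_7 = 6; b_7 = 2.5; s_7 = 1; t_7 = 1.5; a_8 = 2.5; c_8 = 3.5; s_8 = 1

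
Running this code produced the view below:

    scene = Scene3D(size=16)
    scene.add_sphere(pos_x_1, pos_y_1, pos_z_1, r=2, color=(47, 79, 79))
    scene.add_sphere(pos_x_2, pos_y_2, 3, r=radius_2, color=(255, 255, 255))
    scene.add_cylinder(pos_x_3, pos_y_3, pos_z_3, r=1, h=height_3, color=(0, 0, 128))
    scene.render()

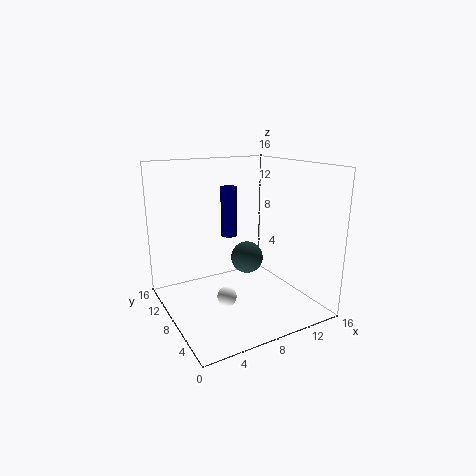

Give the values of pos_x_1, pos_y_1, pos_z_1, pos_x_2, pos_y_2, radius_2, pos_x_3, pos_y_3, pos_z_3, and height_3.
pos_x_1 = 11, pos_y_1 = 11, pos_z_1 = 4, pos_x_2 = 5, pos_y_2 = 5, radius_2 = 1, pos_x_3 = 9, pos_y_3 = 12, pos_z_3 = 7, height_3 = 6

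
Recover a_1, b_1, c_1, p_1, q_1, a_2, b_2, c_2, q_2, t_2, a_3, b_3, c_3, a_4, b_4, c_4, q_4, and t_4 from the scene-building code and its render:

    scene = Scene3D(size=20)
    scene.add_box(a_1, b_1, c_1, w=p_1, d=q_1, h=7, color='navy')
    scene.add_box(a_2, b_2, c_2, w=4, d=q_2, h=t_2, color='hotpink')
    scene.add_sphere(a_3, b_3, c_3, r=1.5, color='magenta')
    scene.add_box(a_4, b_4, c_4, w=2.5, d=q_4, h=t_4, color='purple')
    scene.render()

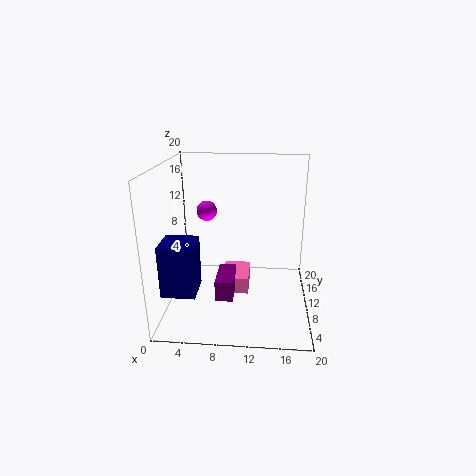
a_1 = 0.5
b_1 = 3.5
c_1 = 4
p_1 = 4.5
q_1 = 4.5
a_2 = 7.5
b_2 = 10
c_2 = 1
q_2 = 5.5
t_2 = 2.5
a_3 = 5
b_3 = 14
c_3 = 12.5
a_4 = 7
b_4 = 7
c_4 = 1.5
q_4 = 5.5
t_4 = 3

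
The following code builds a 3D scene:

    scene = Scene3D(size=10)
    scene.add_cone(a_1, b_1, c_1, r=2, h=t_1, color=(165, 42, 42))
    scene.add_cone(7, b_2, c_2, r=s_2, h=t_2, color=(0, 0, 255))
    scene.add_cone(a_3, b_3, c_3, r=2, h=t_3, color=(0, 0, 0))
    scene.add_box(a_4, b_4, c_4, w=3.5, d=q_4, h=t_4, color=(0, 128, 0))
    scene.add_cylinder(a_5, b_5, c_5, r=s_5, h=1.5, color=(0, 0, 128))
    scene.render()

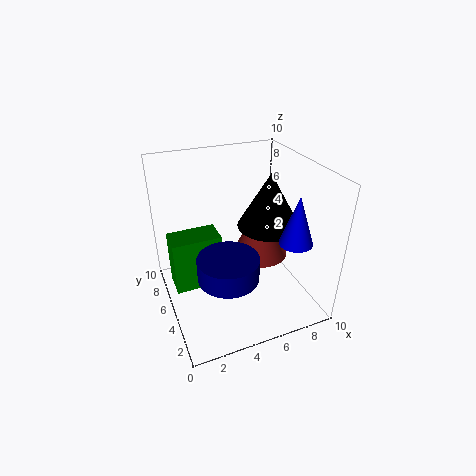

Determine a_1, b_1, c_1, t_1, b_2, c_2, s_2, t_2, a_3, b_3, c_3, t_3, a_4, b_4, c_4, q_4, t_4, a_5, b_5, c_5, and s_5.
a_1 = 7, b_1 = 5.5, c_1 = 3, t_1 = 4.5, b_2 = 1, c_2 = 6.5, s_2 = 1, t_2 = 3, a_3 = 6.5, b_3 = 3.5, c_3 = 6.5, t_3 = 3.5, a_4 = 0.5, b_4 = 5.5, c_4 = 1, q_4 = 2, t_4 = 4, a_5 = 3.5, b_5 = 3, c_5 = 3.5, s_5 = 2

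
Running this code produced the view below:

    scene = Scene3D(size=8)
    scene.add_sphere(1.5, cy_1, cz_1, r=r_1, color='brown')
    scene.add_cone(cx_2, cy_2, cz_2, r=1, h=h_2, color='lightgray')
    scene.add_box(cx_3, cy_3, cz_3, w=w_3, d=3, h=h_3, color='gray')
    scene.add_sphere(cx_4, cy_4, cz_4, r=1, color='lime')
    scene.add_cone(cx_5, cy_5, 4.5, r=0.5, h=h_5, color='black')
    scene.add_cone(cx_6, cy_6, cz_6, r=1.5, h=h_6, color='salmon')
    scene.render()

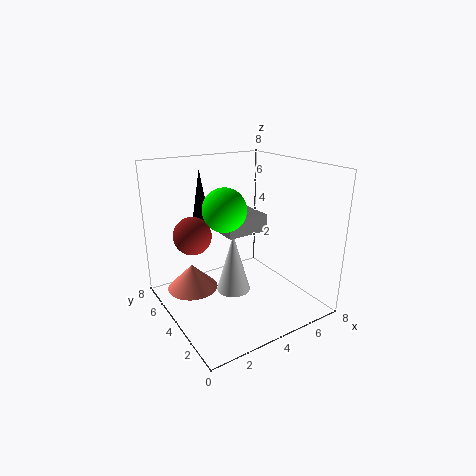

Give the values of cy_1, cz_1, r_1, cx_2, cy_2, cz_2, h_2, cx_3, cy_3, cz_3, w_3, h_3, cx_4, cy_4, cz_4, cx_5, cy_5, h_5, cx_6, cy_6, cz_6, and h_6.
cy_1 = 4.5; cz_1 = 4.5; r_1 = 1; cx_2 = 4; cy_2 = 4.5; cz_2 = 0.5; h_2 = 3.5; cx_3 = 3.5; cy_3 = 4; cz_3 = 4; w_3 = 2.5; h_3 = 1; cx_4 = 2; cy_4 = 2; cz_4 = 6.5; cx_5 = 3; cy_5 = 6.5; h_5 = 3; cx_6 = 2; cy_6 = 6; cz_6 = 0.5; h_6 = 1.5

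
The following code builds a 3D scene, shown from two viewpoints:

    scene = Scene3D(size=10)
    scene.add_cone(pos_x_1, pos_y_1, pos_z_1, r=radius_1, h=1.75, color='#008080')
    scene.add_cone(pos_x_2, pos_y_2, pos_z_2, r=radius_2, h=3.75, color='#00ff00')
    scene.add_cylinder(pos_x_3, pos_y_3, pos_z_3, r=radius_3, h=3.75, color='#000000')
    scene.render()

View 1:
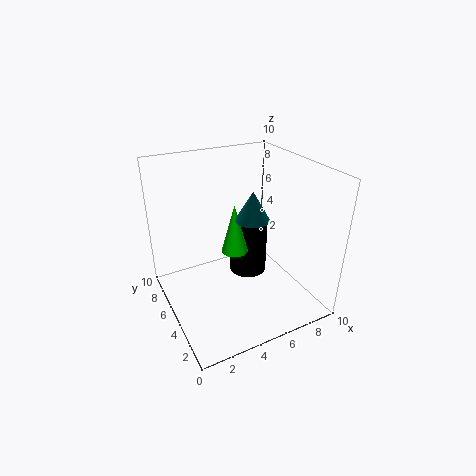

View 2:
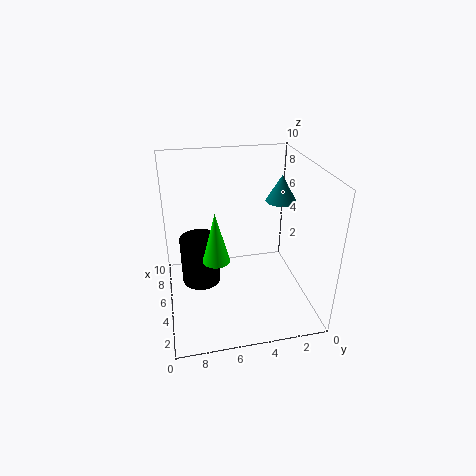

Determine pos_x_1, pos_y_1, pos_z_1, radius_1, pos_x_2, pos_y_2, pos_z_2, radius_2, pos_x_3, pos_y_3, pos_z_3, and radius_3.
pos_x_1 = 4.5
pos_y_1 = 2.25
pos_z_1 = 7.75
radius_1 = 1
pos_x_2 = 5.5
pos_y_2 = 6.5
pos_z_2 = 3
radius_2 = 1
pos_x_3 = 7.25
pos_y_3 = 7.5
pos_z_3 = 0.25
radius_3 = 1.5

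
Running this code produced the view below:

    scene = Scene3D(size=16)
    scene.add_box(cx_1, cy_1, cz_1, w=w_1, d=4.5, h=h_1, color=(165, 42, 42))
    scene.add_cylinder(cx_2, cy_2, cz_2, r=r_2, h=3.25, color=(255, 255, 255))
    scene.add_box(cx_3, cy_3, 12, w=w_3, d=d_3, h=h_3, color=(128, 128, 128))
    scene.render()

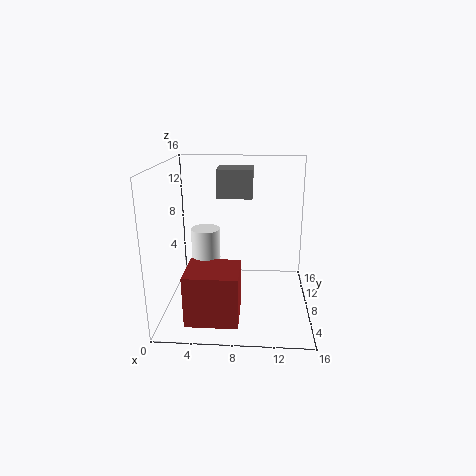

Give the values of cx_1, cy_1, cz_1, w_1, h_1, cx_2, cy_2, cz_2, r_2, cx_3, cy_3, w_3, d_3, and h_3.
cx_1 = 3.25; cy_1 = 0.5; cz_1 = 1.5; w_1 = 5.25; h_1 = 5.25; cx_2 = 4.75; cy_2 = 6; cz_2 = 6.5; r_2 = 1.5; cx_3 = 5.5; cy_3 = 9.5; w_3 = 4; d_3 = 3.75; h_3 = 3.25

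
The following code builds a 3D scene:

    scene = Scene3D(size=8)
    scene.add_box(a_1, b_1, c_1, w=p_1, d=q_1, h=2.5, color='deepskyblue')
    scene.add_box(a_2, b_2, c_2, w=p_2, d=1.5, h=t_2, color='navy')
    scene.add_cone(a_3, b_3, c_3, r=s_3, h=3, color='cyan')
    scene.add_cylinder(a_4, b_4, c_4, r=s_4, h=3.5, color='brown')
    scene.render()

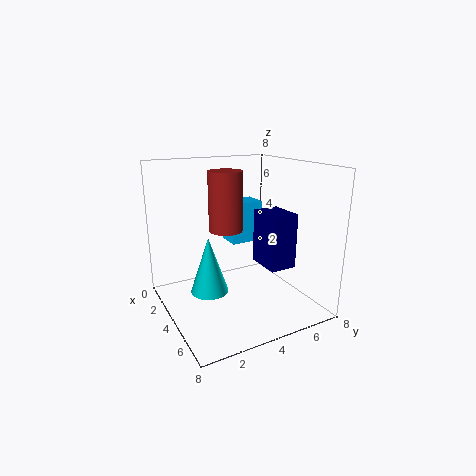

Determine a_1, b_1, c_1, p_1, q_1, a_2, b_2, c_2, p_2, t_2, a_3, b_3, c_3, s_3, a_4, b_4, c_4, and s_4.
a_1 = 1
b_1 = 4.5
c_1 = 3
p_1 = 1.5
q_1 = 2
a_2 = 4
b_2 = 5
c_2 = 2.5
p_2 = 2
t_2 = 3
a_3 = 4.5
b_3 = 2
c_3 = 1.5
s_3 = 1
a_4 = 2.5
b_4 = 4
c_4 = 4
s_4 = 1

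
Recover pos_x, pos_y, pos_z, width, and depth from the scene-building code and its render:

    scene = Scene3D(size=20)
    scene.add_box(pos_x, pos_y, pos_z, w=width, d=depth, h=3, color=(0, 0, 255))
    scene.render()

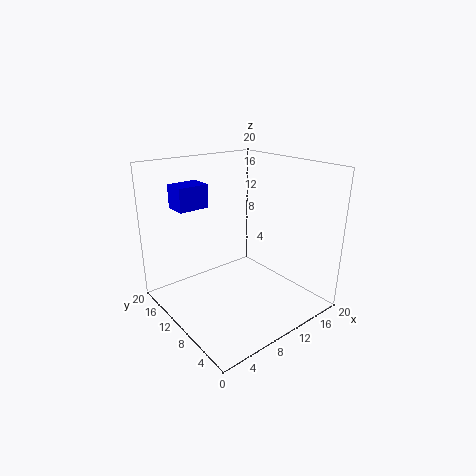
pos_x = 2; pos_y = 11; pos_z = 15; width = 4; depth = 3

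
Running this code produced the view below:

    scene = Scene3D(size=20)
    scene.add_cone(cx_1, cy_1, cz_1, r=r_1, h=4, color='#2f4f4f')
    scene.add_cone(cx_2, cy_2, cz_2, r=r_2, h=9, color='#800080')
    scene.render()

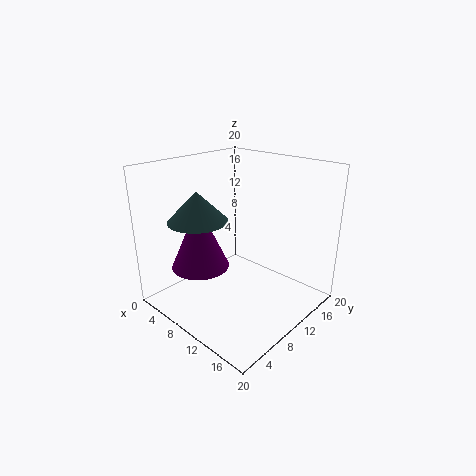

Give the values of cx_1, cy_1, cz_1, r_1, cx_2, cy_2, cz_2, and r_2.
cx_1 = 7; cy_1 = 5.5; cz_1 = 13; r_1 = 4; cx_2 = 6.5; cy_2 = 6; cz_2 = 6; r_2 = 4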